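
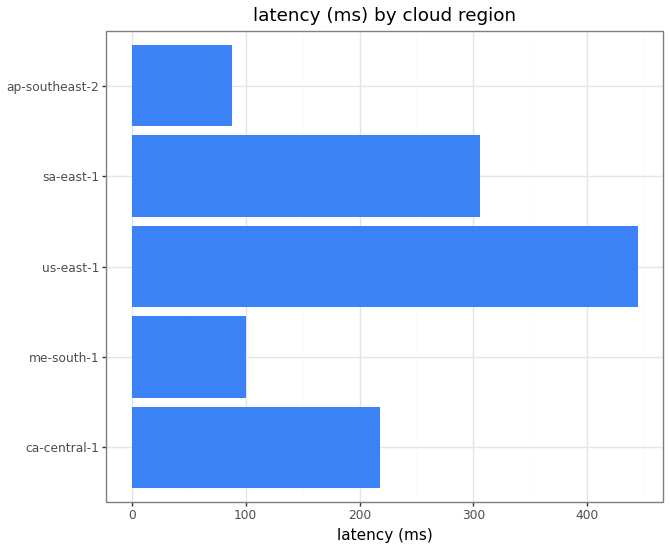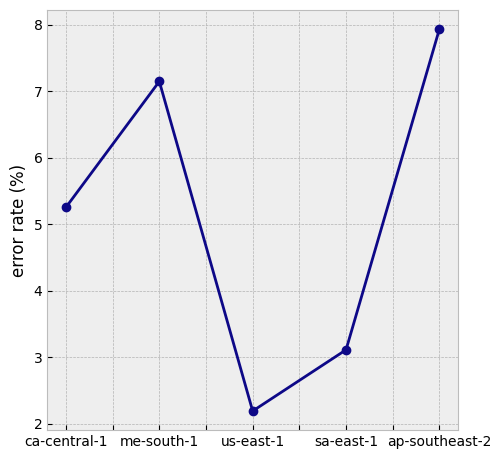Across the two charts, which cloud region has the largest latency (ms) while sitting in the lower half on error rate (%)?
us-east-1

Chart 2 median error rate (%) ≈ 5; below-median cloud regions: us-east-1, sa-east-1. Among those, us-east-1 has the highest latency (ms) (≈ 450).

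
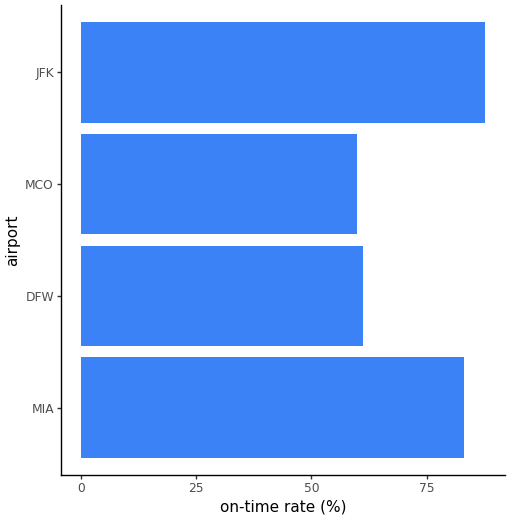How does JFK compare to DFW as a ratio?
JFK ≈ 90, DFW ≈ 60; 90/60 ≈ 1.5.

≈ 1.5×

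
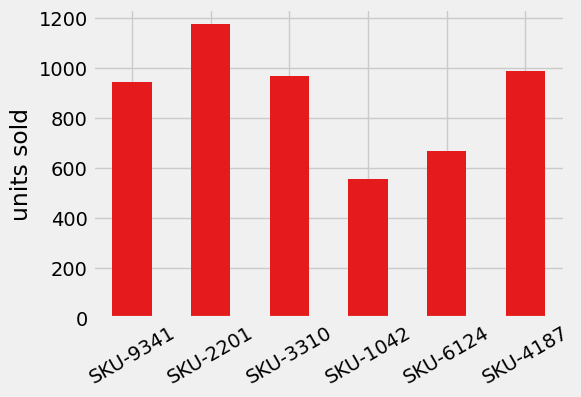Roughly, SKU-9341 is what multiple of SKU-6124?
≈ 1.29×

SKU-9341 ≈ 900, SKU-6124 ≈ 700; 900/700 ≈ 1.29.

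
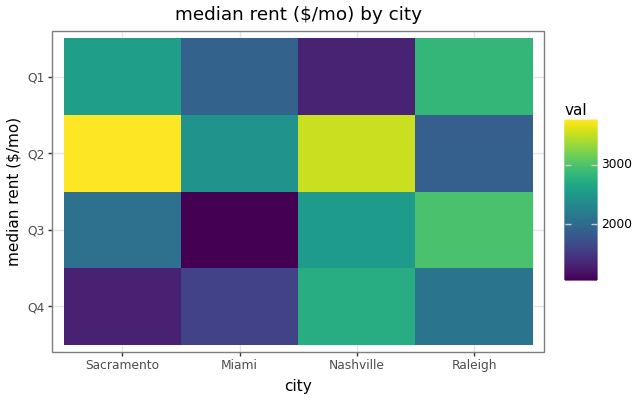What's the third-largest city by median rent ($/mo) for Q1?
Miami

Top 4 for Q1: Raleigh ≈ 3000, Sacramento ≈ 2500, Miami ≈ 2000, Nashville ≈ 1500.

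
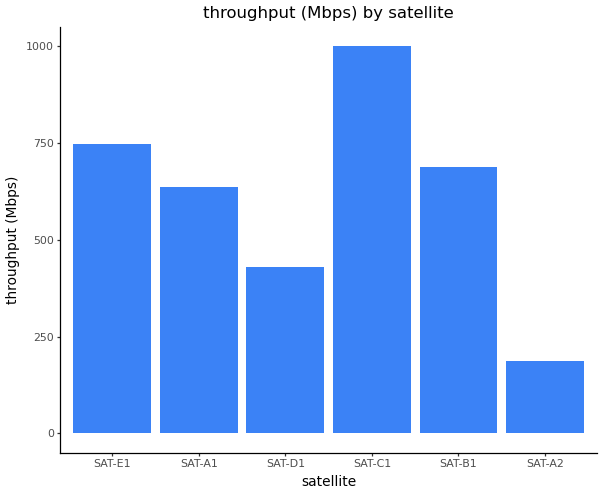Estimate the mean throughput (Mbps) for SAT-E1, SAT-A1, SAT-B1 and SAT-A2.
≈ 550

(700 + 600 + 700 + 200) / 4 ≈ 550.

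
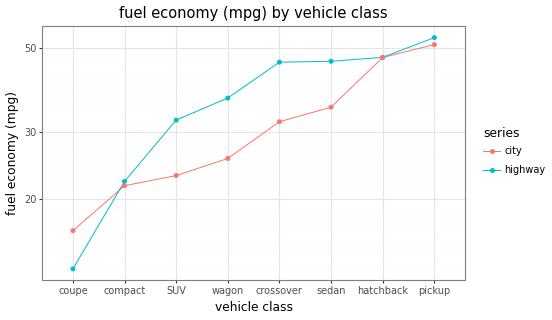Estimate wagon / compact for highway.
≈ 1.75×

wagon ≈ 35, compact ≈ 20; 35/20 ≈ 1.75.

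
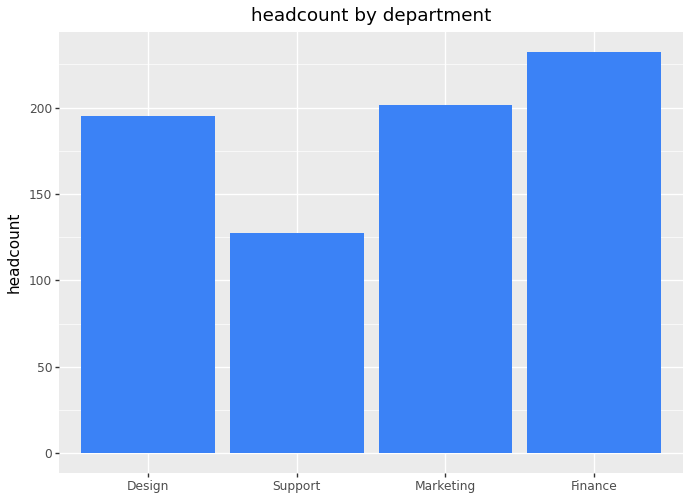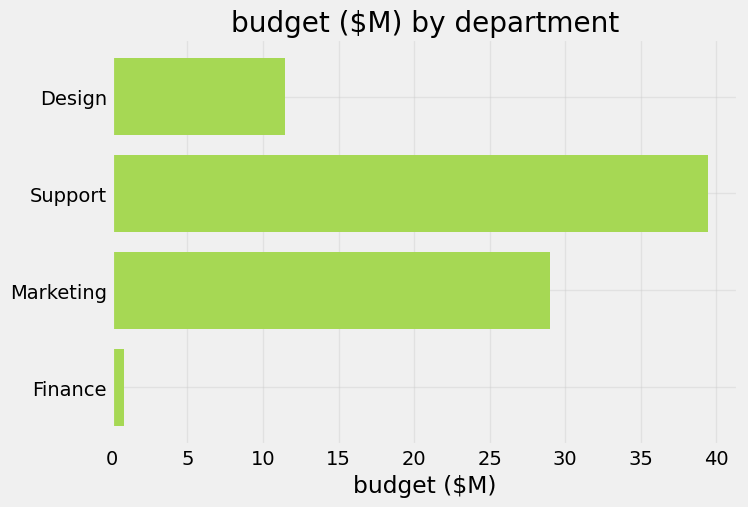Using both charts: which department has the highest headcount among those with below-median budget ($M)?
Finance

Chart 2 median budget ($M) ≈ 20; below-median departments: Design, Finance. Among those, Finance has the highest headcount (≈ 225).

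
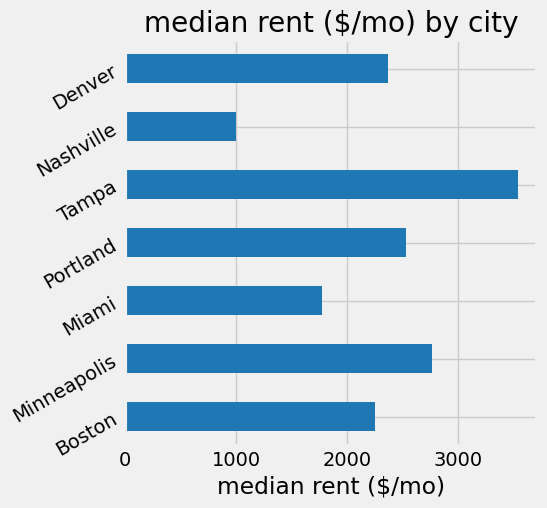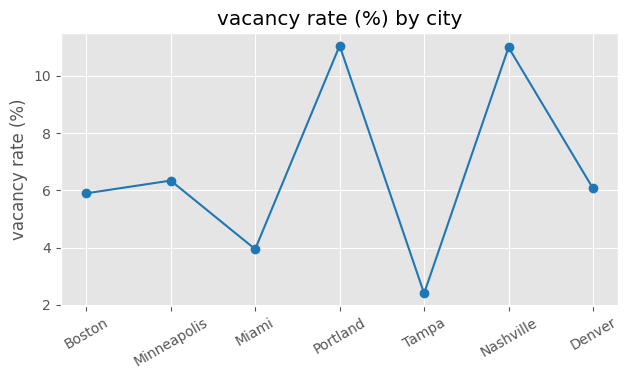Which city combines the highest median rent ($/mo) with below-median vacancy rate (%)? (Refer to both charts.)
Chart 2 median vacancy rate (%) ≈ 6; below-median cities: Boston, Miami, Tampa. Among those, Tampa has the highest median rent ($/mo) (≈ 3500).

Tampa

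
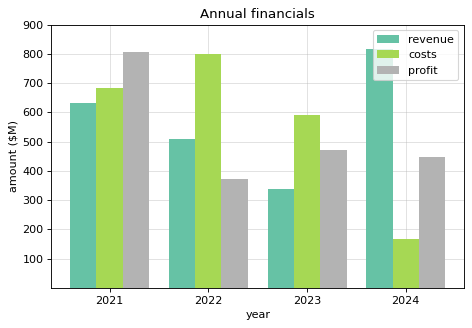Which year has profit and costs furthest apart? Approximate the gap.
2022: profit ≈ 400, costs ≈ 800 → gap ≈ 400. Next-largest (2024) is only ≈ 200.

2022, ≈ 400 $M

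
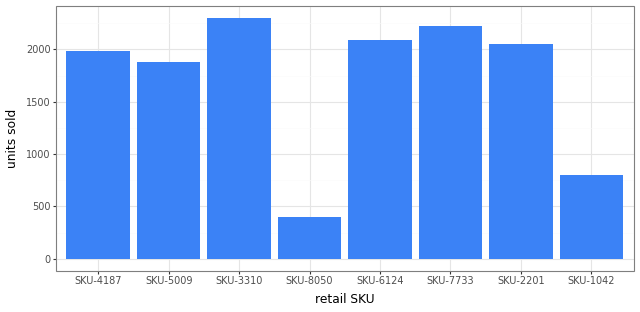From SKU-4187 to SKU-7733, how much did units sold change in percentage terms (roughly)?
SKU-4187 ≈ 2000, SKU-7733 ≈ 2200; (2200 − 2000) / 2000 ≈ +10%.

≈ +10%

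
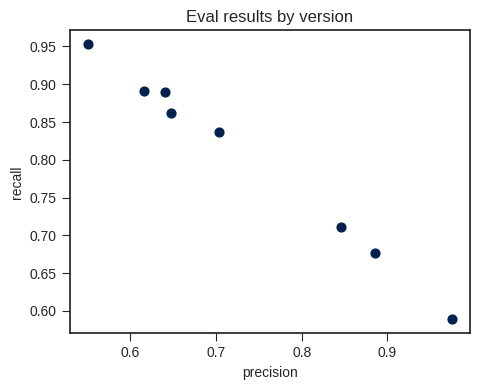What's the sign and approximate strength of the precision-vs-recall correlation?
negative, strong

Points are negatively correlated; strong (|r| ≈ 1.0).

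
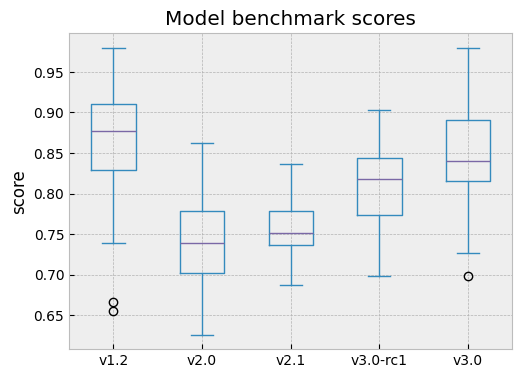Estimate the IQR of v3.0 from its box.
Q3 ≈ 0.90, Q1 ≈ 0.82; IQR ≈ 0.08.

≈ 0.08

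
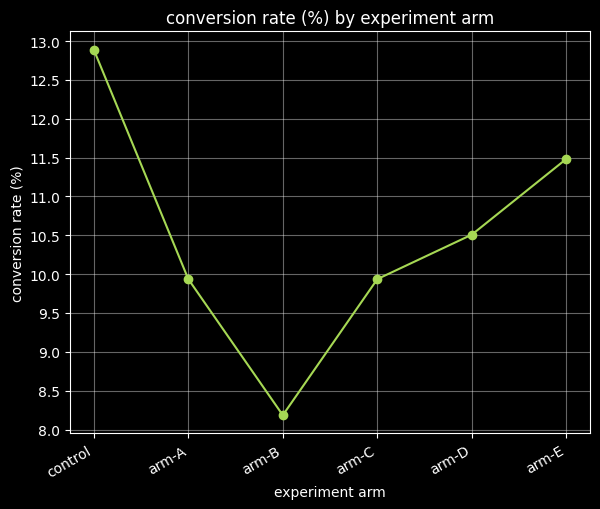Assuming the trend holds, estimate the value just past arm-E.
≈ 12.25

Last three: 10.0, 10.5, 11.5 → slope ≈ 0.75/step → next ≈ 12.25.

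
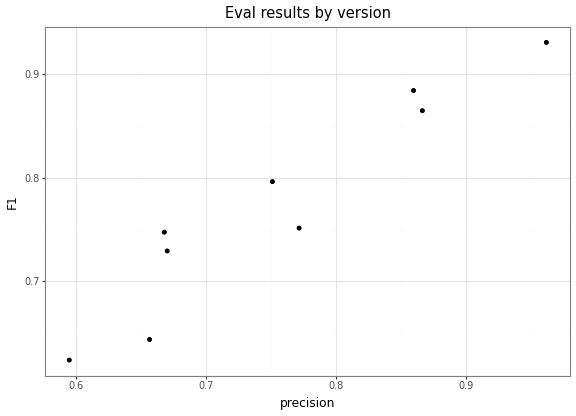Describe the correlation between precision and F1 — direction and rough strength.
positive, strong

Points are positively correlated; strong (|r| ≈ 1.0).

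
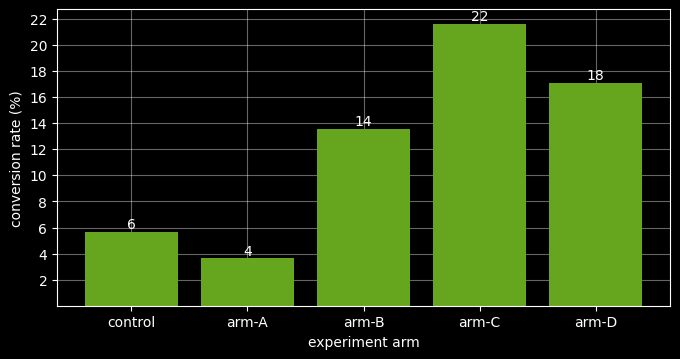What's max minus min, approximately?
≈ 18

Max arm-C ≈ 22, min arm-A ≈ 4; range ≈ 18.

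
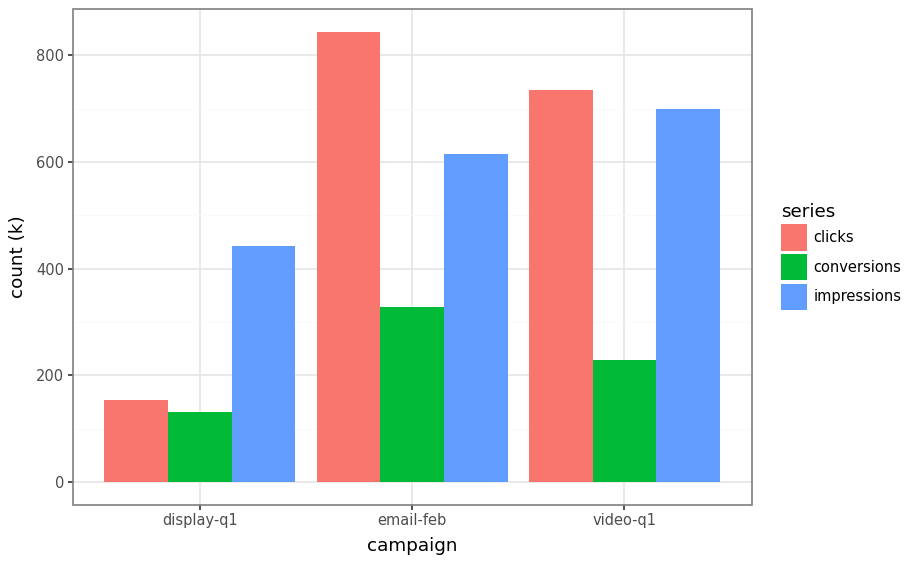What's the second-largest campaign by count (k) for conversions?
Top 3 for conversions: email-feb ≈ 300, video-q1 ≈ 200, display-q1 ≈ 100.

video-q1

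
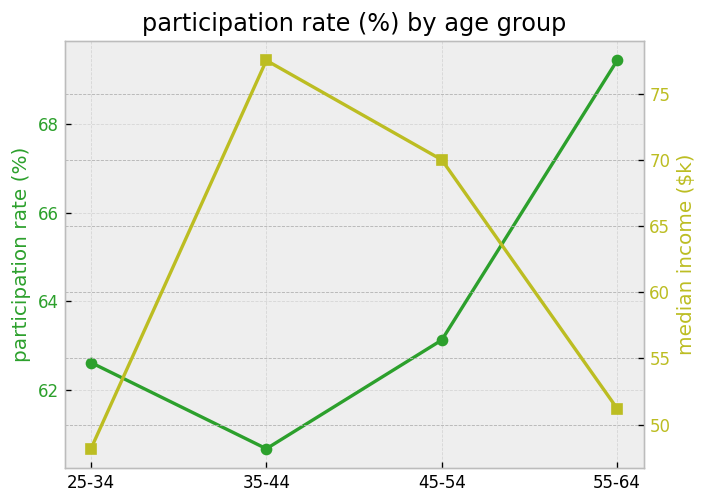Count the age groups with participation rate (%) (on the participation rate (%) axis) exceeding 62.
3

Above 62: 25-34, 45-54, 55-64.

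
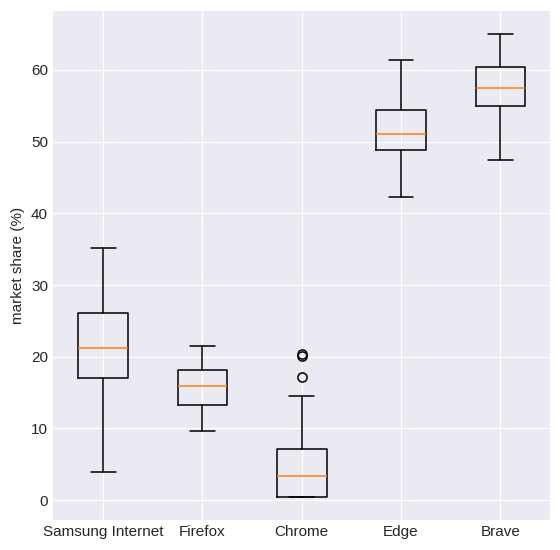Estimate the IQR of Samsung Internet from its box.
≈ 10

Q3 ≈ 25, Q1 ≈ 15; IQR ≈ 10.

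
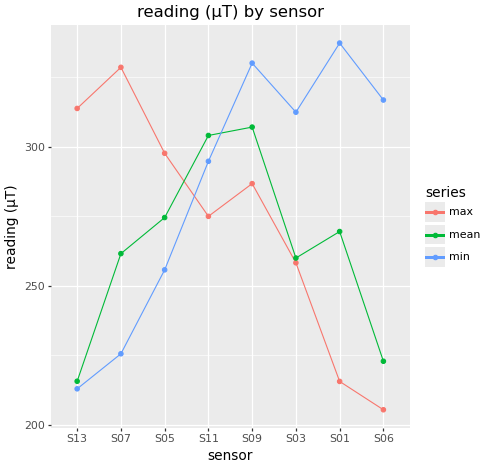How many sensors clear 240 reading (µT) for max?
6

Above 240: S13, S07, S05, S11, S09, S03.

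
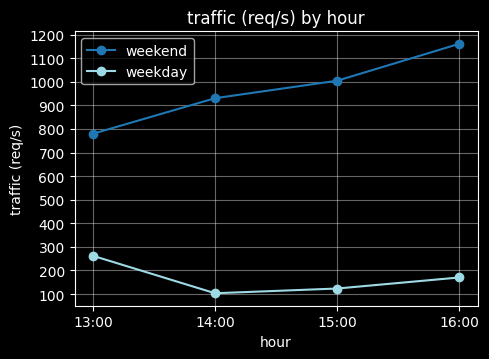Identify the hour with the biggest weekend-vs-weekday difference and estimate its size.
16:00, ≈ 1000 req/s

16:00: weekend ≈ 1200, weekday ≈ 200 → gap ≈ 1000. Next-largest (15:00) is only ≈ 900.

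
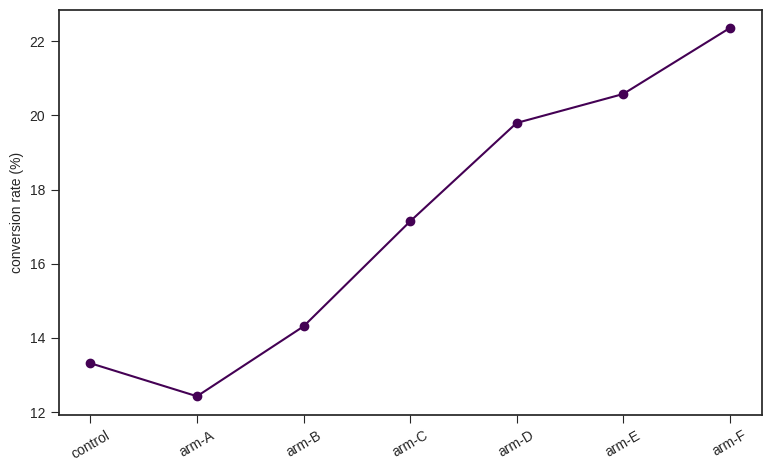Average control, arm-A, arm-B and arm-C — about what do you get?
(13 + 12 + 14 + 17) / 4 ≈ 14.

≈ 14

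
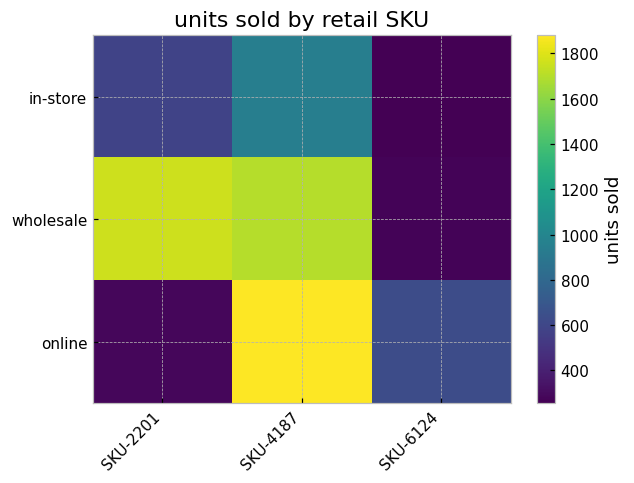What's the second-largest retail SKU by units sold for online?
Top 3 for online: SKU-4187 ≈ 1800, SKU-6124 ≈ 600, SKU-2201 ≈ 200.

SKU-6124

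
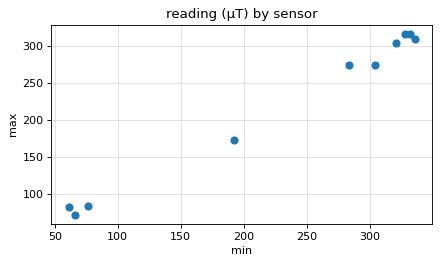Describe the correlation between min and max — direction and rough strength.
positive, strong

Points are positively correlated; strong (|r| ≈ 1.0).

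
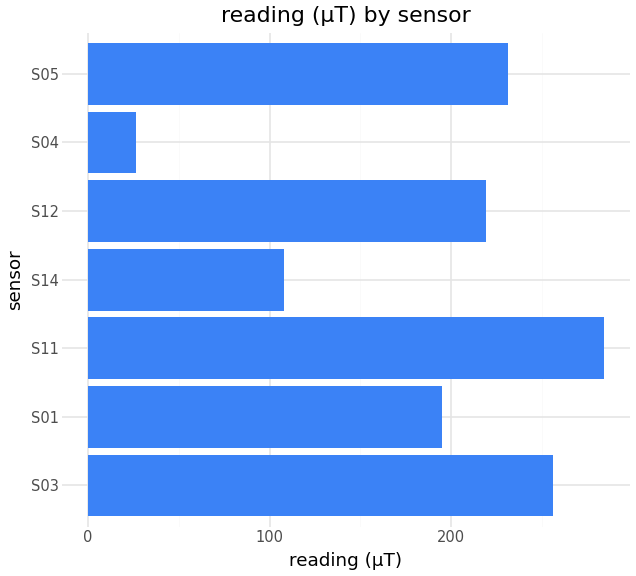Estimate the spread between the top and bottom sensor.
Max S11 ≈ 275, min S04 ≈ 25; range ≈ 250.

≈ 250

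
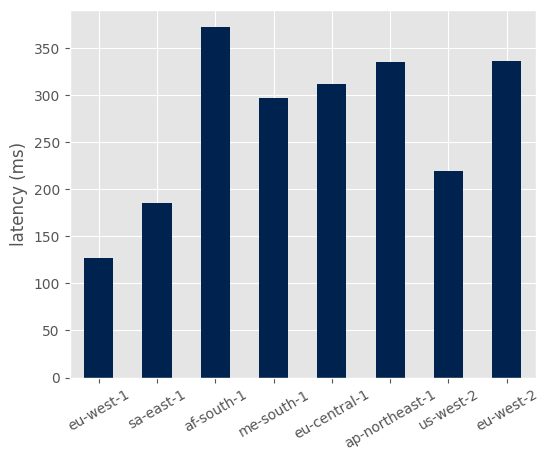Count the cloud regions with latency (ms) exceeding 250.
5

Above 250: af-south-1, me-south-1, eu-central-1, ap-northeast-1, eu-west-2.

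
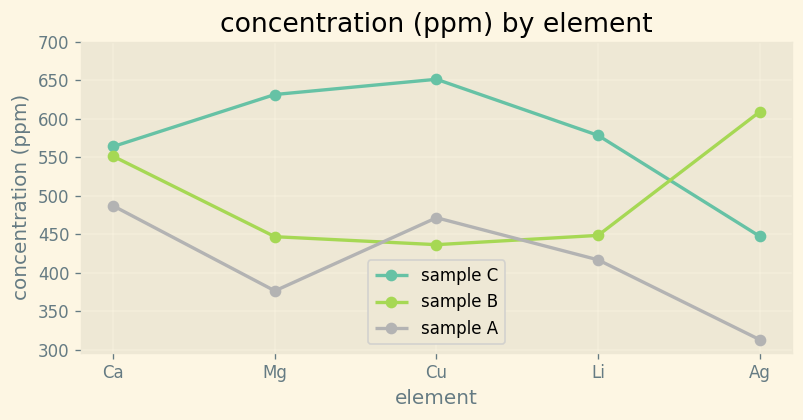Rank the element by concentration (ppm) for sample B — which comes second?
Ca

Top 3 for sample B: Ag ≈ 600, Ca ≈ 550, Li ≈ 450.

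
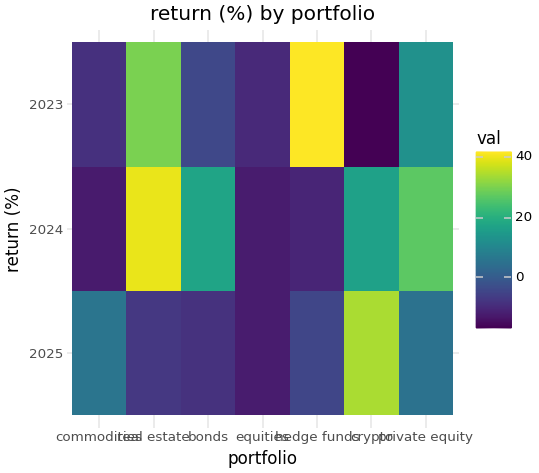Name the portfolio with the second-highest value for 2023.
Top 3 for 2023: hedge funds ≈ 40, real estate ≈ 30, private equity ≈ 15.

real estate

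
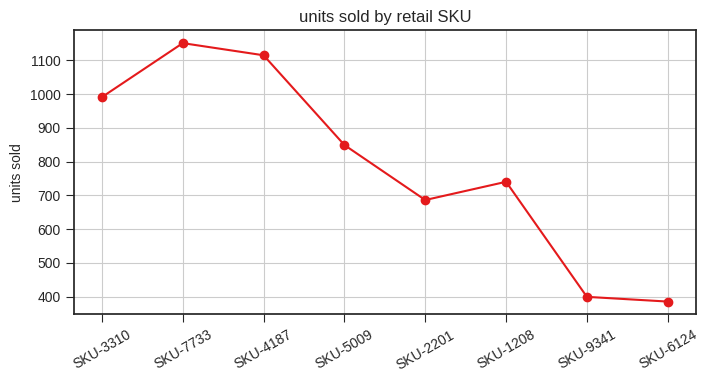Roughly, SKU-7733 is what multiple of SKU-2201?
SKU-7733 ≈ 1200, SKU-2201 ≈ 700; 1200/700 ≈ 1.71.

≈ 1.71×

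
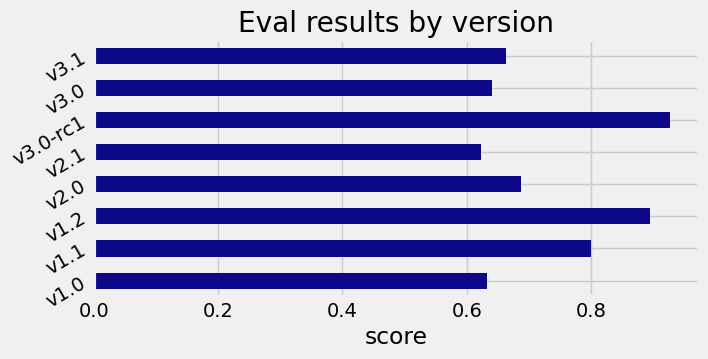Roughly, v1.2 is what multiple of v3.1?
v1.2 ≈ 0.9, v3.1 ≈ 0.7; 0.9/0.7 ≈ 1.29.

≈ 1.29×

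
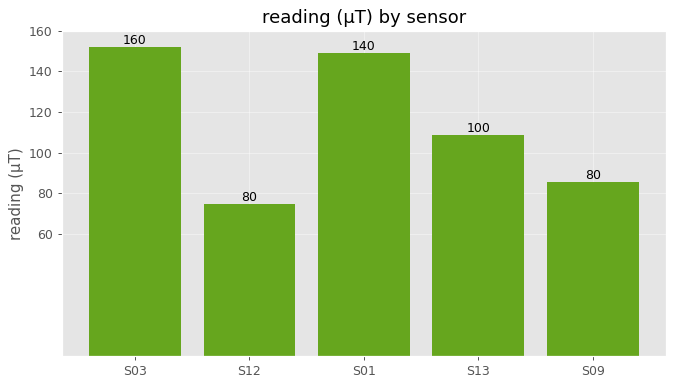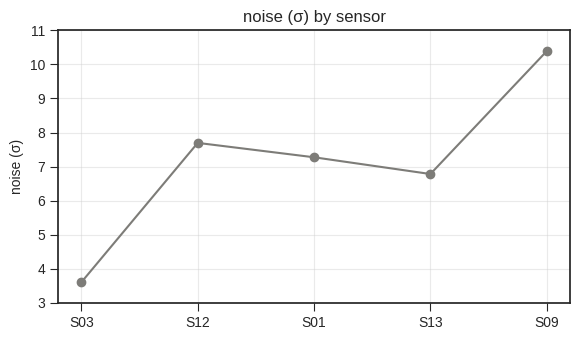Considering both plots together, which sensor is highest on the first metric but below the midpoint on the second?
S03

Chart 2 median noise (σ) ≈ 7; below-median sensors: S03, S13. Among those, S03 has the highest reading (µT) (≈ 160).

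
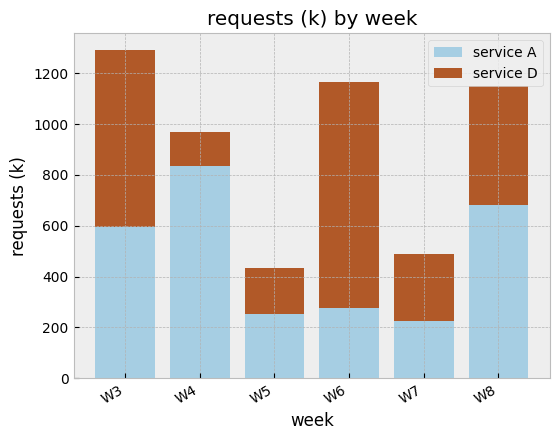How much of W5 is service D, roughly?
≈ 200

service D top ≈ 400, bottom ≈ 200; segment ≈ 200.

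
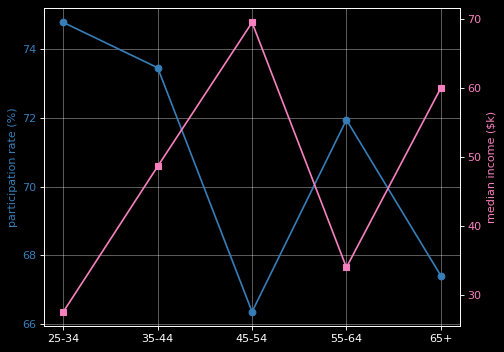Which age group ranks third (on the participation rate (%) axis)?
Top 4 (on the participation rate (%) axis): 25-34 ≈ 75, 35-44 ≈ 73, 55-64 ≈ 72, 65+ ≈ 67.

55-64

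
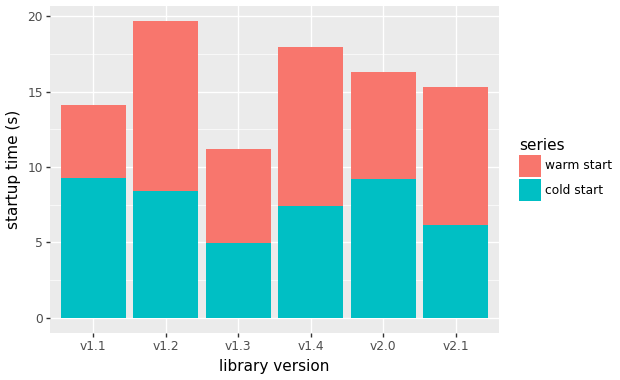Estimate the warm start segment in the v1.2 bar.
warm start top ≈ 20, bottom ≈ 8; segment ≈ 12.

≈ 12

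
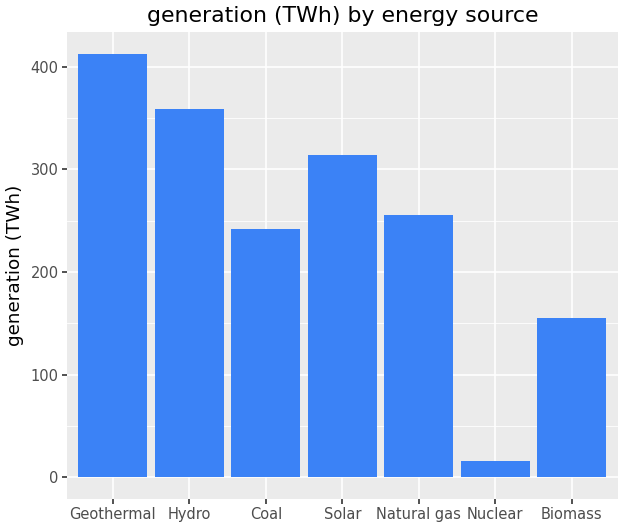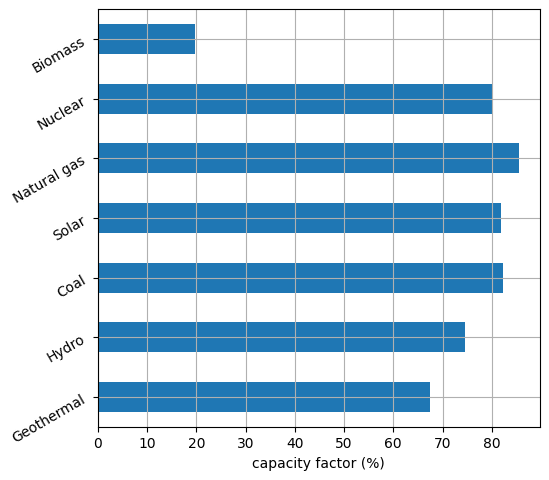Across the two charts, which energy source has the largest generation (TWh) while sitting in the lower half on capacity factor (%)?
Chart 2 median capacity factor (%) ≈ 80; below-median energy sources: Geothermal, Hydro, Biomass. Among those, Geothermal has the highest generation (TWh) (≈ 400).

Geothermal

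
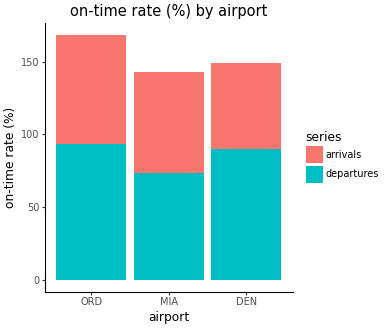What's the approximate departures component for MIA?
≈ 80

departures top ≈ 80, bottom ≈ 0; segment ≈ 80.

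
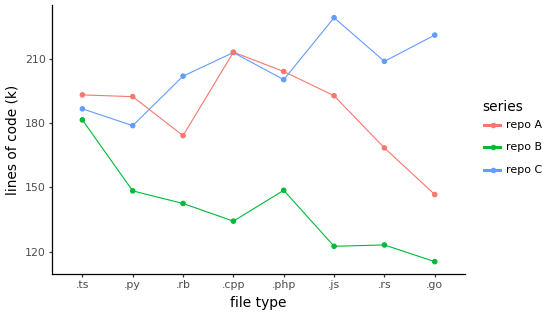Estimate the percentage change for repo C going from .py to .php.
≈ +11.1%

.py ≈ 180, .php ≈ 200; (200 − 180) / 180 ≈ +11.1%.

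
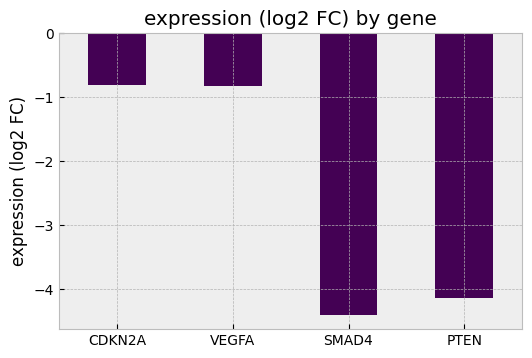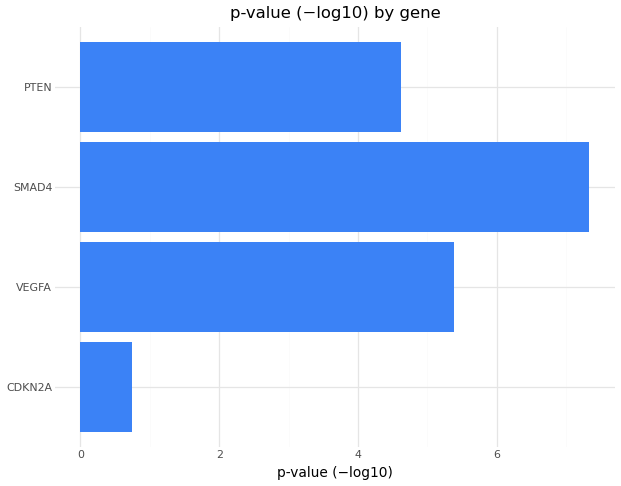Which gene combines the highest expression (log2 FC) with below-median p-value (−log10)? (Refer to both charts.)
CDKN2A

Chart 2 median p-value (−log10) ≈ 5; below-median genes: CDKN2A, PTEN. Among those, CDKN2A has the highest expression (log2 FC) (≈ -1).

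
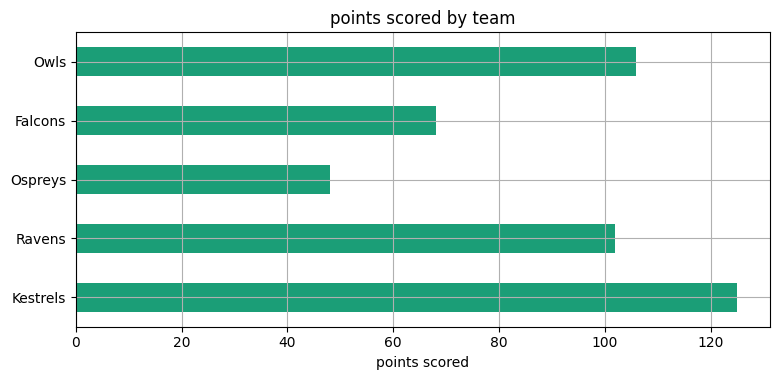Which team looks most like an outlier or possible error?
Ospreys

Ospreys ≈ 40; the rest sit between ≈ 60 and ≈ 120.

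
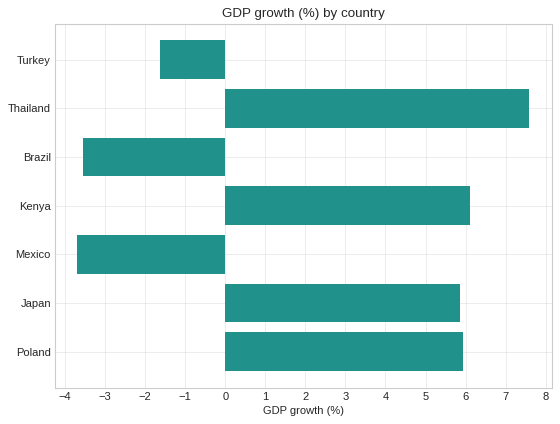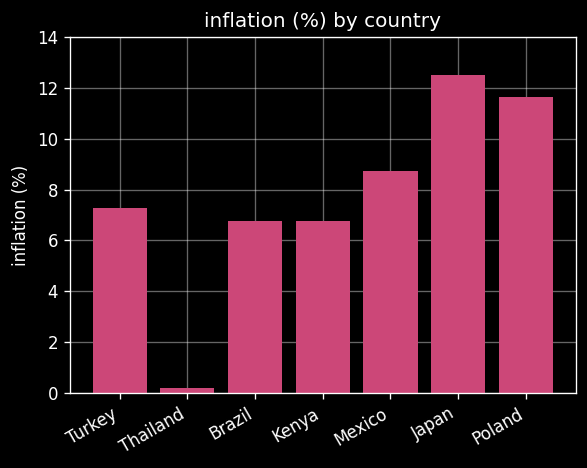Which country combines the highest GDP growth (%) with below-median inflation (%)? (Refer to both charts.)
Thailand

Chart 2 median inflation (%) ≈ 8; below-median countries: Thailand, Brazil, Kenya. Among those, Thailand has the highest GDP growth (%) (≈ 8).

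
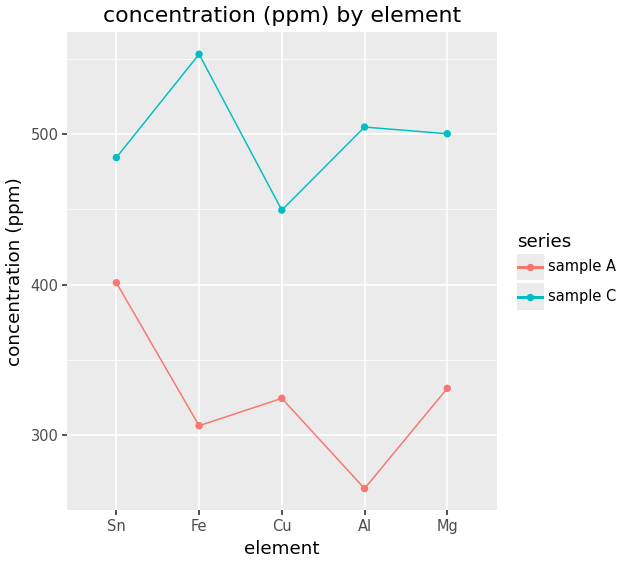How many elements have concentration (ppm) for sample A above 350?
1

Above 350: Sn.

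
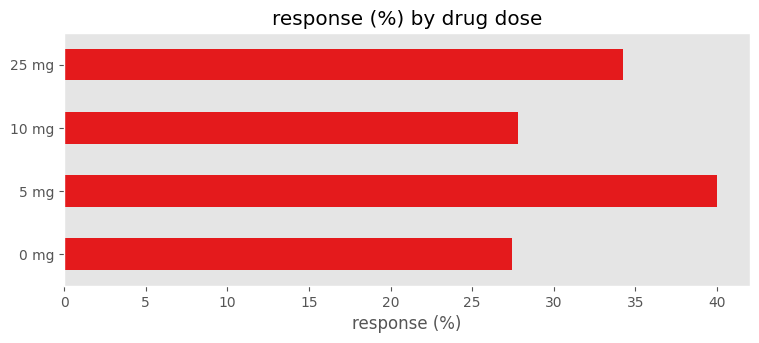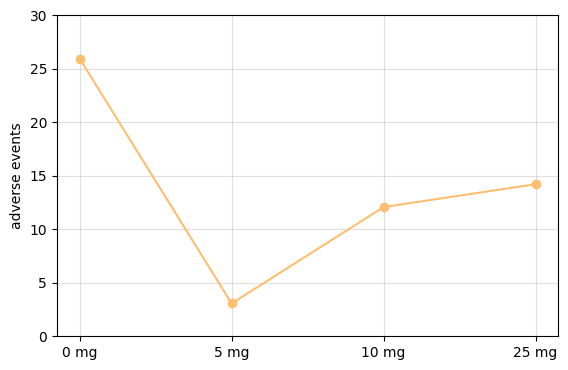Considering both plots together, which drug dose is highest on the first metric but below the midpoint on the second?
Chart 2 median adverse events ≈ 15; below-median drug doses: 5 mg, 10 mg. Among those, 5 mg has the highest response (%) (≈ 40).

5 mg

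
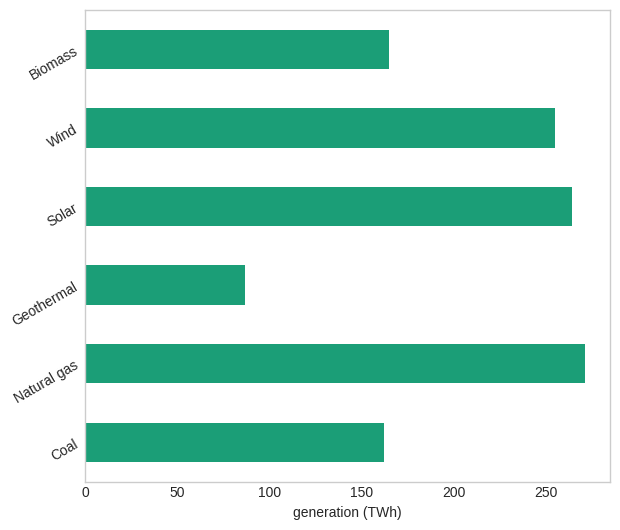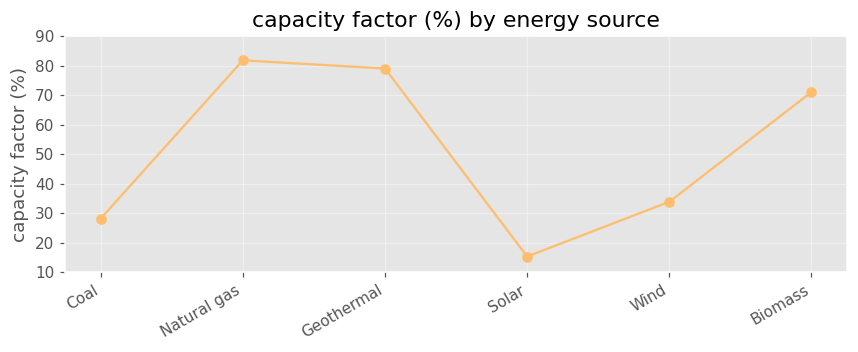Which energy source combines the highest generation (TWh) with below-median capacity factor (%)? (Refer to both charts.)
Chart 2 median capacity factor (%) ≈ 50; below-median energy sources: Coal, Solar, Wind. Among those, Solar has the highest generation (TWh) (≈ 275).

Solar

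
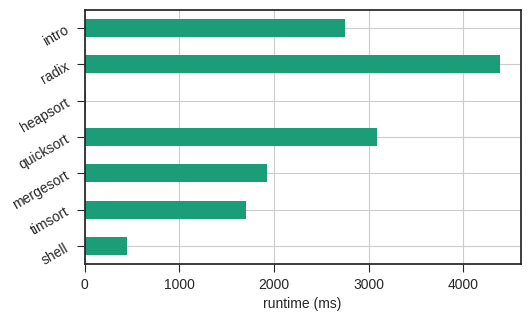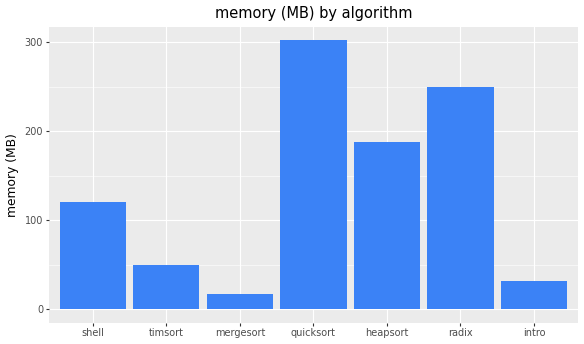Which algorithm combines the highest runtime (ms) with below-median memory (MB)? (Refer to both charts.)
intro

Chart 2 median memory (MB) ≈ 100; below-median algorithms: timsort, mergesort, intro. Among those, intro has the highest runtime (ms) (≈ 3000).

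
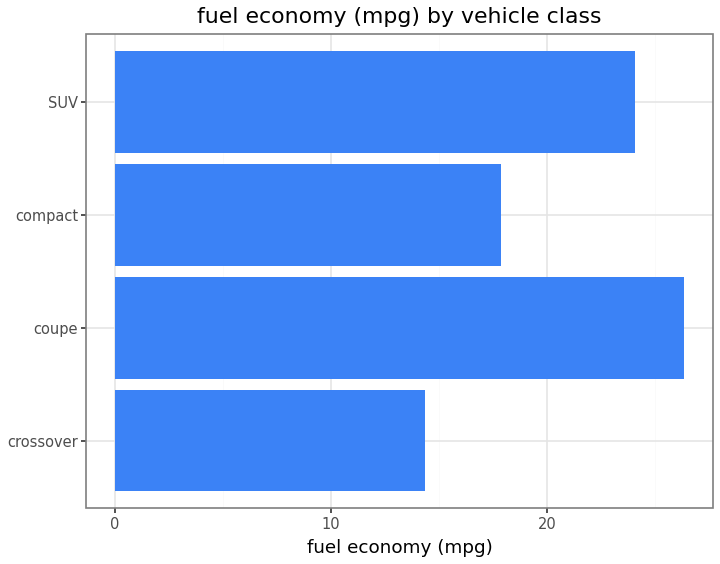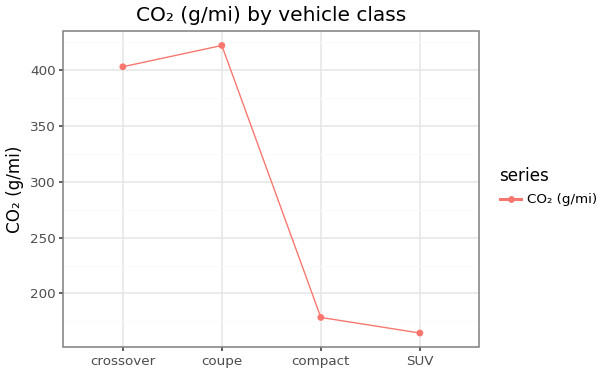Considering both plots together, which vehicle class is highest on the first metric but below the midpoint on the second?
SUV

Chart 2 median CO₂ (g/mi) ≈ 300; below-median vehicle classes: compact, SUV. Among those, SUV has the highest fuel economy (mpg) (≈ 25).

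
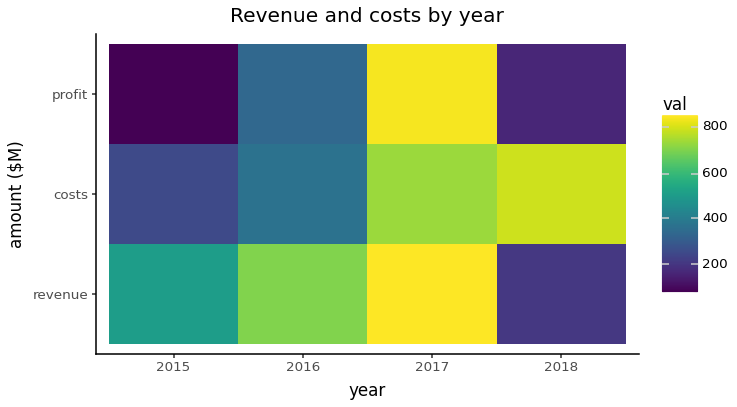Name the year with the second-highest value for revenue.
Top 3 for revenue: 2017 ≈ 900, 2016 ≈ 700, 2015 ≈ 500.

2016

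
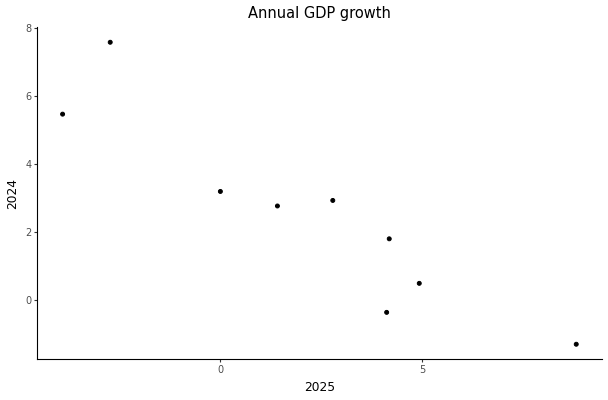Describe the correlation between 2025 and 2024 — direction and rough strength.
Points are negatively correlated; strong (|r| ≈ 0.9).

negative, strong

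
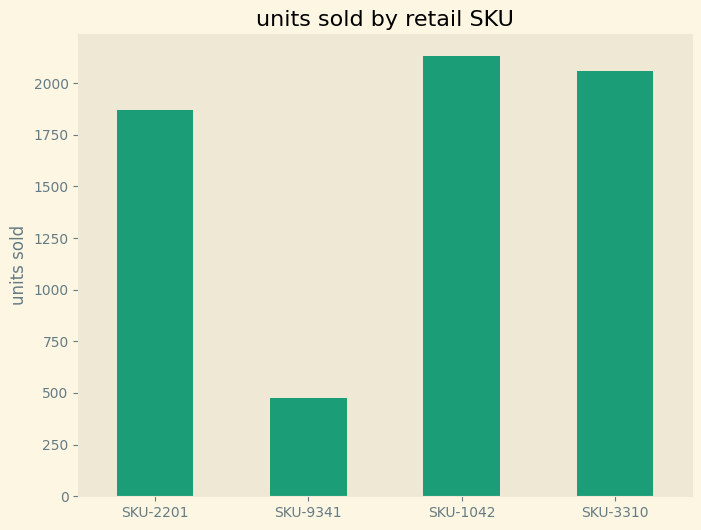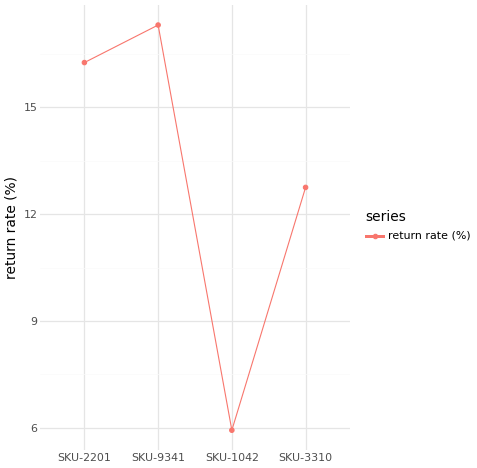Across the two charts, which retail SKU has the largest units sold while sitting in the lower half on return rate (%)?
SKU-1042

Chart 2 median return rate (%) ≈ 14; below-median retail SKUs: SKU-1042, SKU-3310. Among those, SKU-1042 has the highest units sold (≈ 2200).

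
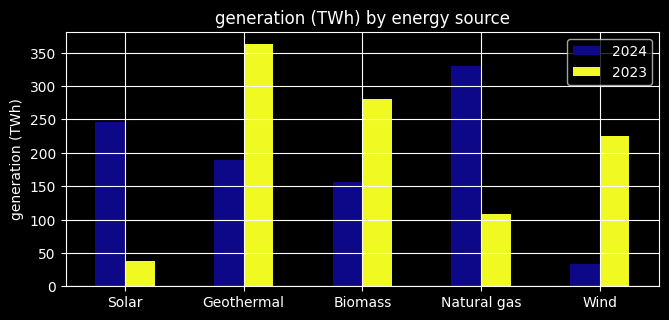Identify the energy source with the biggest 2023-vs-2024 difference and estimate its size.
Natural gas, ≈ 250 TWh

Natural gas: 2023 ≈ 100, 2024 ≈ 350 → gap ≈ 250. Next-largest (Solar) is only ≈ 200.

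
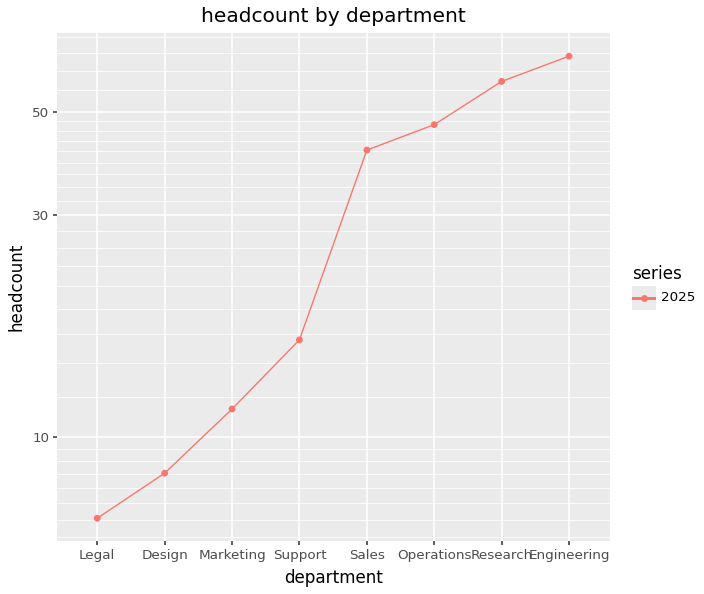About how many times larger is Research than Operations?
≈ 1.33×

Research ≈ 60, Operations ≈ 45; 60/45 ≈ 1.33.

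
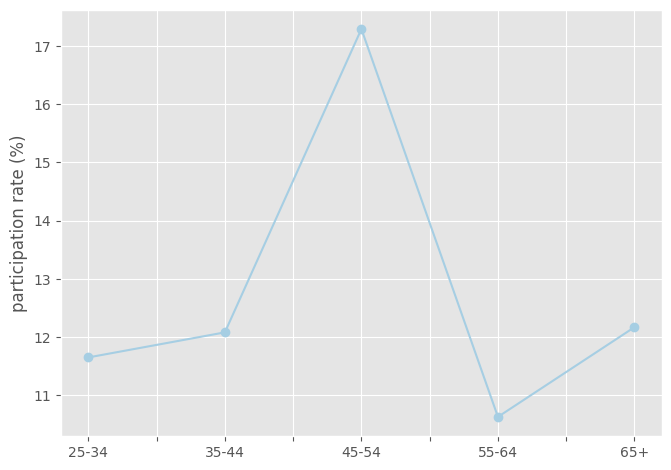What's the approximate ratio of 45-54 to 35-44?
45-54 ≈ 17, 35-44 ≈ 12; 17/12 ≈ 1.42.

≈ 1.42×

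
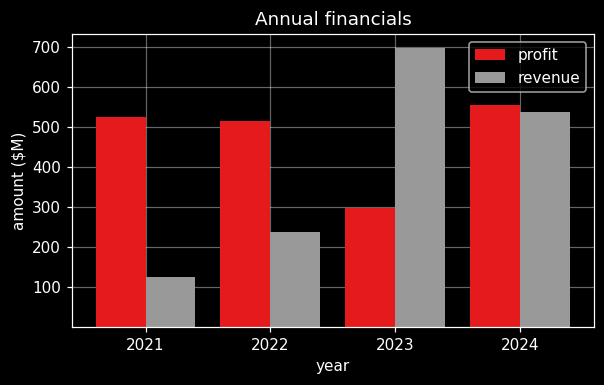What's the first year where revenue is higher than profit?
2022: revenue ≈ 200 vs profit ≈ 500 (not yet); 2023: revenue ≈ 700 vs profit ≈ 300 (first crossover).

2023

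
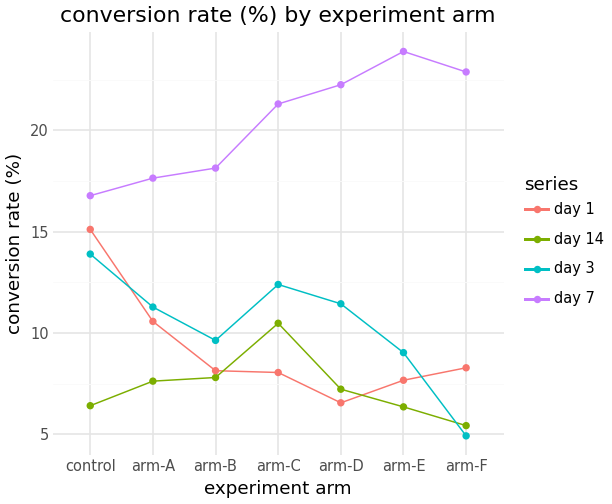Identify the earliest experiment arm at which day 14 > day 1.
arm-B: day 14 ≈ 8 vs day 1 ≈ 8 (not yet); arm-C: day 14 ≈ 10 vs day 1 ≈ 8 (first crossover).

arm-C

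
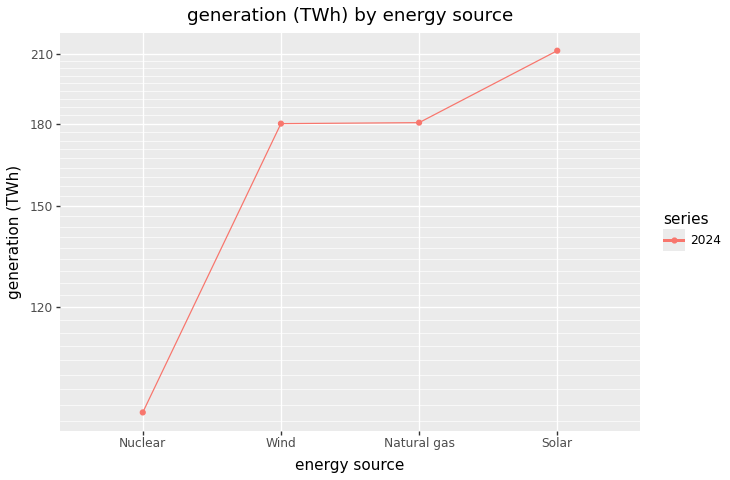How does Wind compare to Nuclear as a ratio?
Wind ≈ 180, Nuclear ≈ 100; 180/100 ≈ 1.8.

≈ 1.8×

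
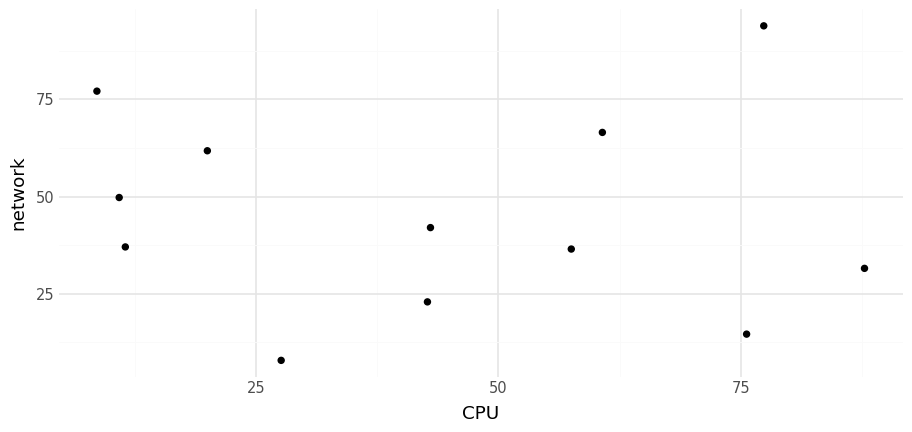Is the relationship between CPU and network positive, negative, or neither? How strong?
no clear correlation

Points are roughly uncorrelated; weak (|r| ≈ 0.1).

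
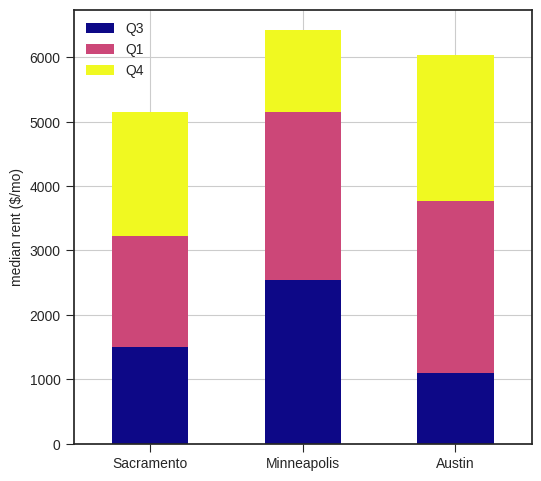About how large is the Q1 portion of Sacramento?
Q1 top ≈ 3000, bottom ≈ 1000; segment ≈ 2000.

≈ 2000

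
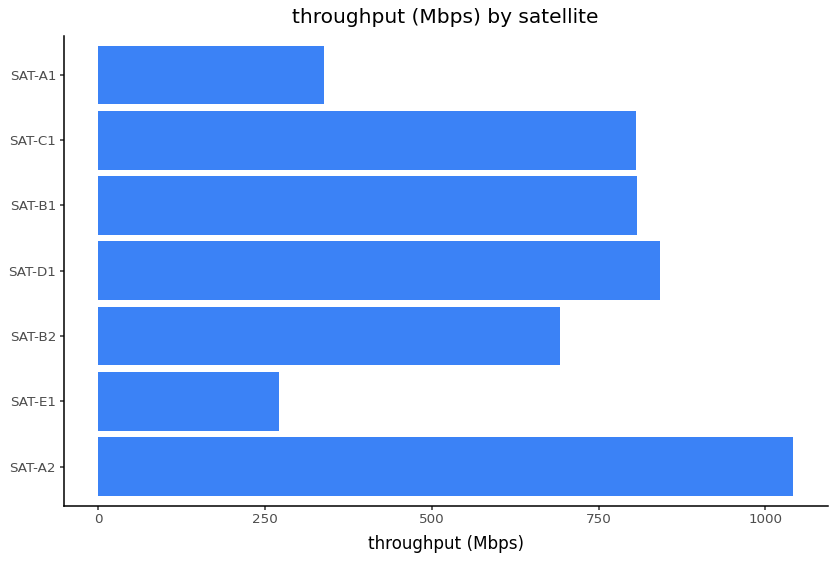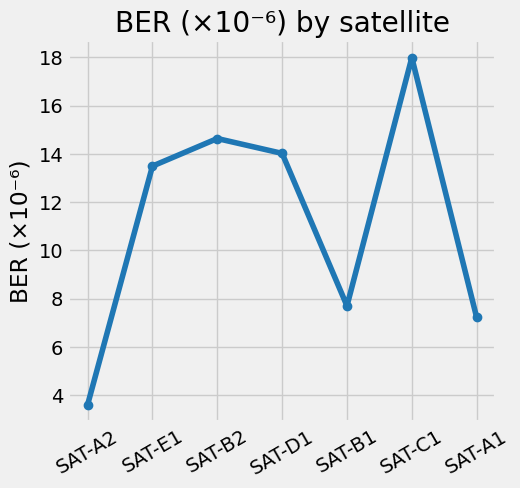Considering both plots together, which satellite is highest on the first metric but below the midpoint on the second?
SAT-A2

Chart 2 median BER (×10⁻⁶) ≈ 14; below-median satellites: SAT-A2, SAT-B1, SAT-A1. Among those, SAT-A2 has the highest throughput (Mbps) (≈ 1000).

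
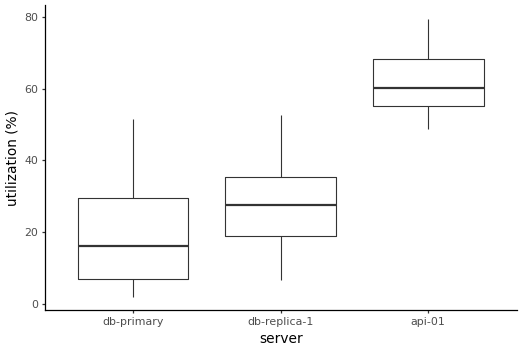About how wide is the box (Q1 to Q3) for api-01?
≈ 15

Q3 ≈ 70, Q1 ≈ 55; IQR ≈ 15.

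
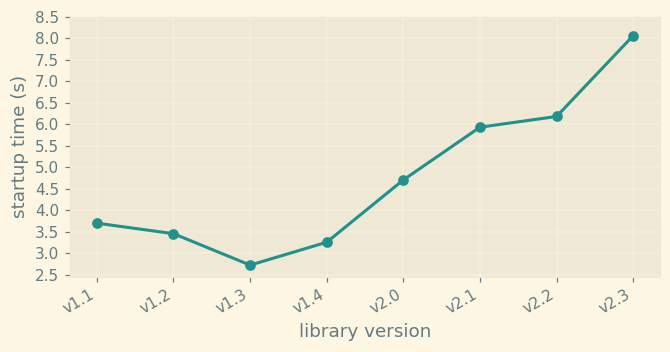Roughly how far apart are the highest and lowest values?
Max v2.3 ≈ 8.0, min v1.3 ≈ 2.5; range ≈ 5.5.

≈ 5.5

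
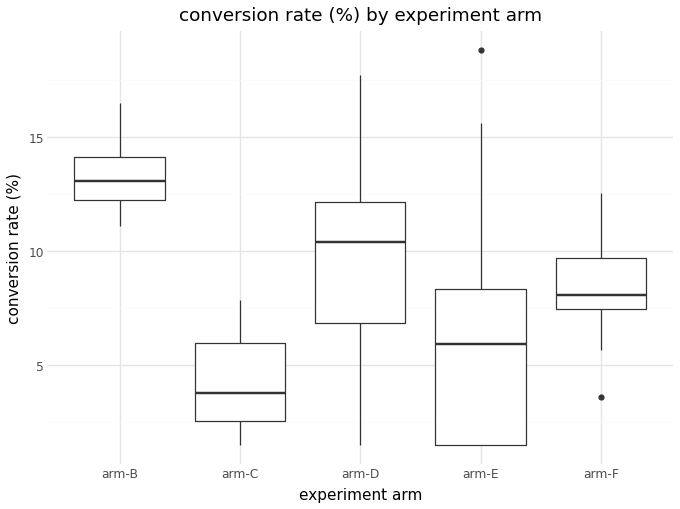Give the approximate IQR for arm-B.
≈ 2

Q3 ≈ 14, Q1 ≈ 12; IQR ≈ 2.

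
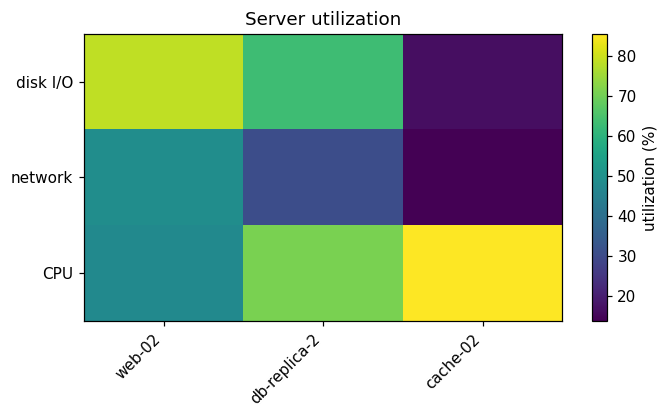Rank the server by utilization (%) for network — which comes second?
db-replica-2

Top 3 for network: web-02 ≈ 50, db-replica-2 ≈ 30, cache-02 ≈ 10.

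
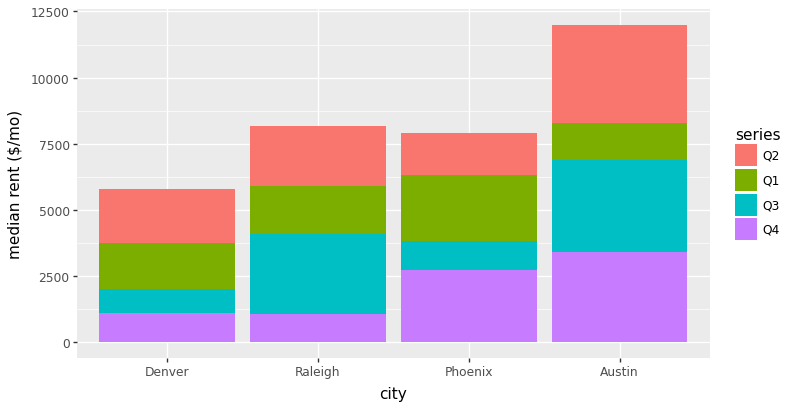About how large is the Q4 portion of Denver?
Q4 top ≈ 1000, bottom ≈ 0; segment ≈ 1000.

≈ 1000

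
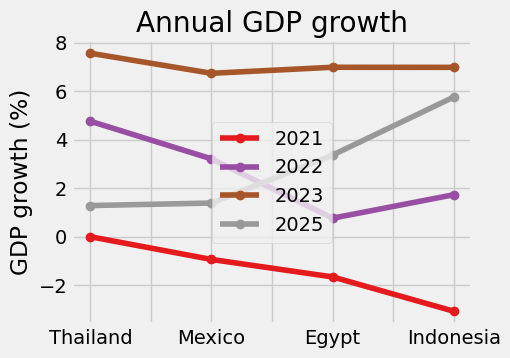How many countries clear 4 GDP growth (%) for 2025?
Above 4: Indonesia.

1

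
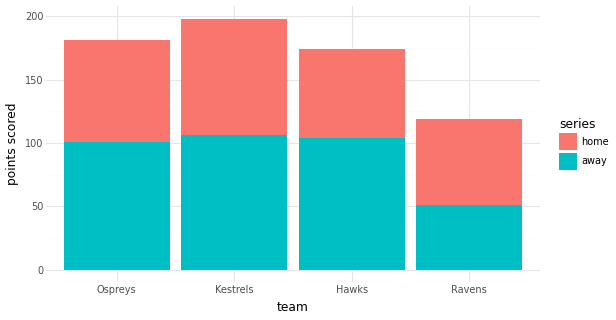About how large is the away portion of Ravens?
away top ≈ 60, bottom ≈ 0; segment ≈ 60.

≈ 60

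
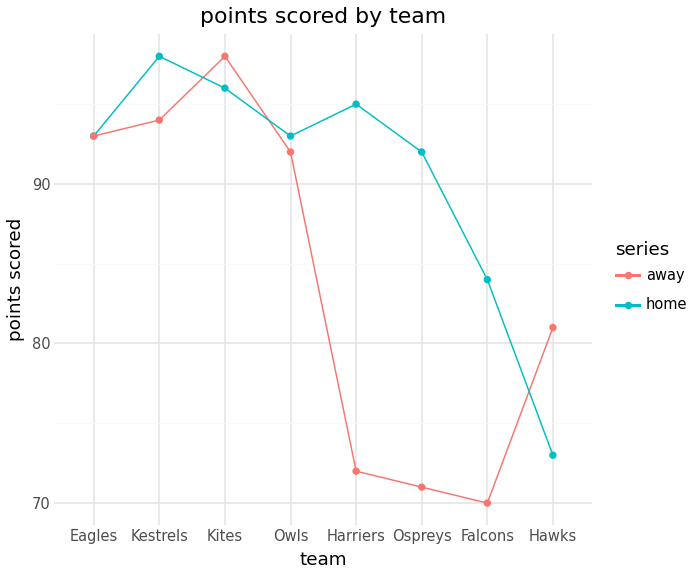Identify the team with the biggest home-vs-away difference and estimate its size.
Harriers, ≈ 25

Harriers: home ≈ 95, away ≈ 70 → gap ≈ 25. Next-largest (Ospreys) is only ≈ 20.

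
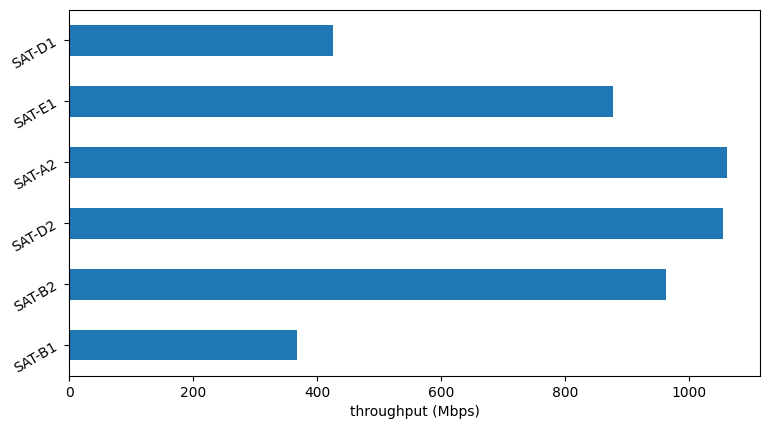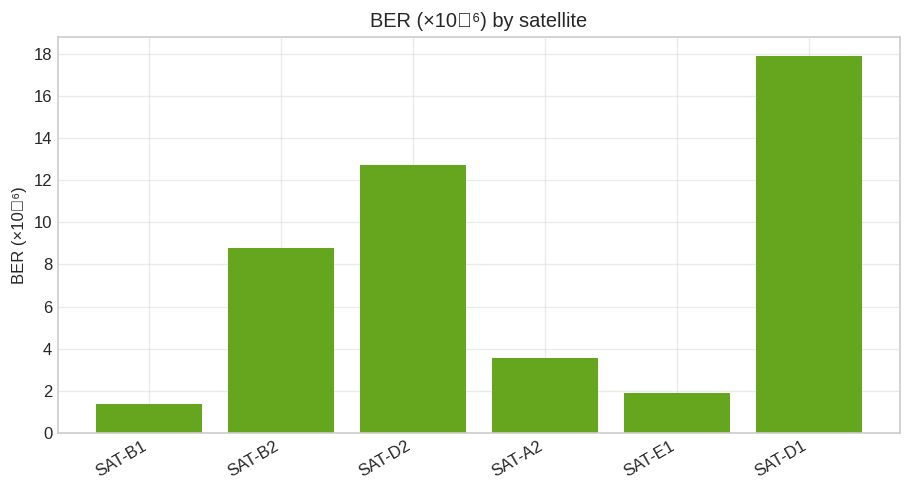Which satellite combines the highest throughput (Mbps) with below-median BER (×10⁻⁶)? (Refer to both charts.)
SAT-A2

Chart 2 median BER (×10⁻⁶) ≈ 6; below-median satellites: SAT-B1, SAT-A2, SAT-E1. Among those, SAT-A2 has the highest throughput (Mbps) (≈ 1100).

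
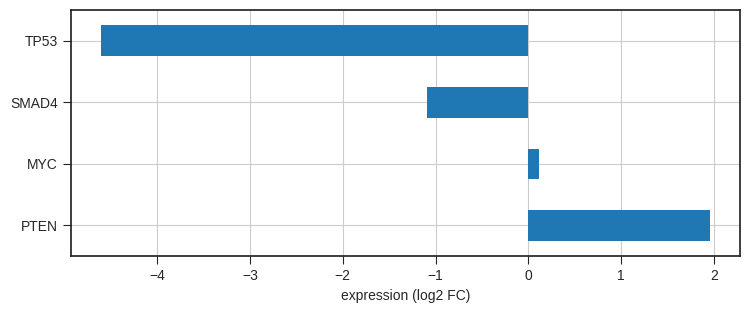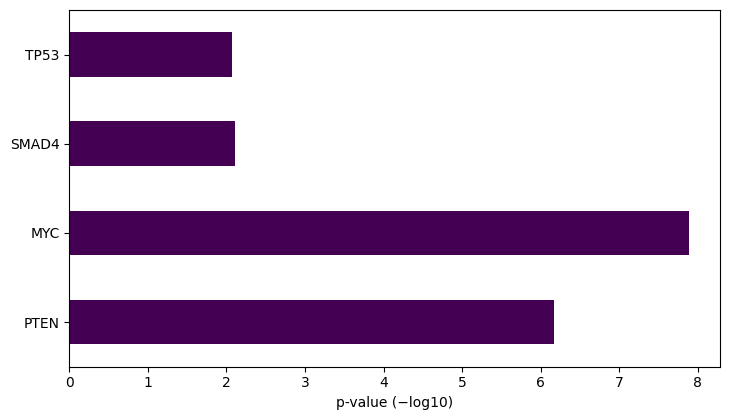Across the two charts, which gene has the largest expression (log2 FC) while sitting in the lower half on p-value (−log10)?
Chart 2 median p-value (−log10) ≈ 4; below-median genes: SMAD4, TP53. Among those, SMAD4 has the highest expression (log2 FC) (≈ -1).

SMAD4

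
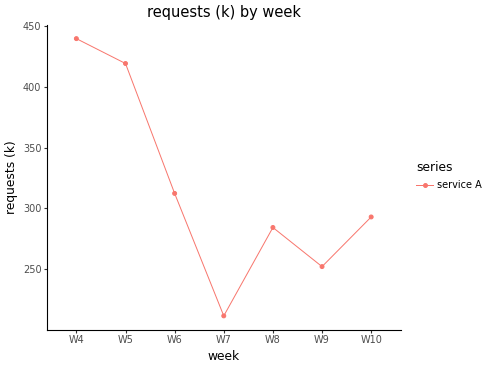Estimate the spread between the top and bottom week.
≈ 220

Max W4 ≈ 440, min W7 ≈ 220; range ≈ 220.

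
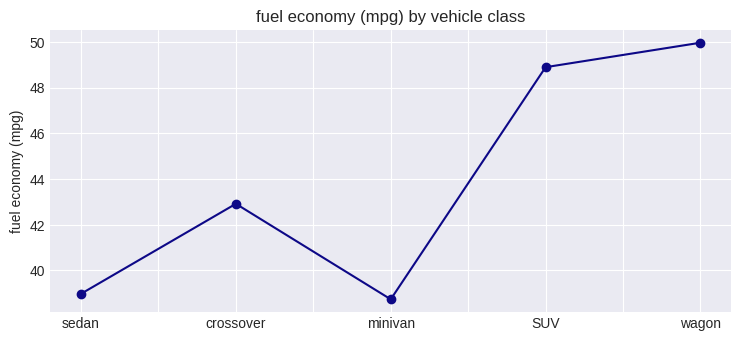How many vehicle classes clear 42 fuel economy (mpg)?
3

Above 42: crossover, SUV, wagon.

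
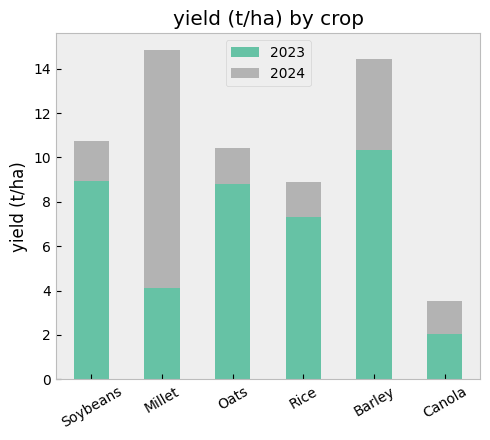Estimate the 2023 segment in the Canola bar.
2023 top ≈ 2, bottom ≈ 0; segment ≈ 2.

≈ 2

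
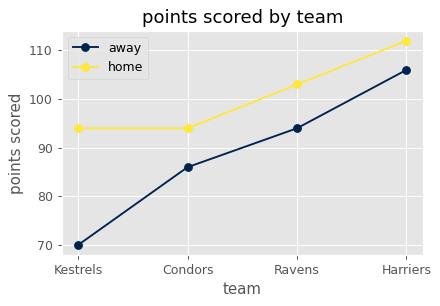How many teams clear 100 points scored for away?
Above 100: Harriers.

1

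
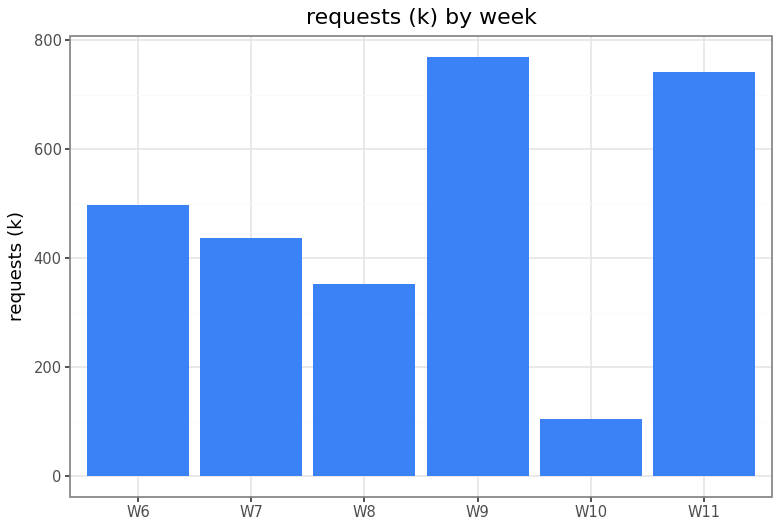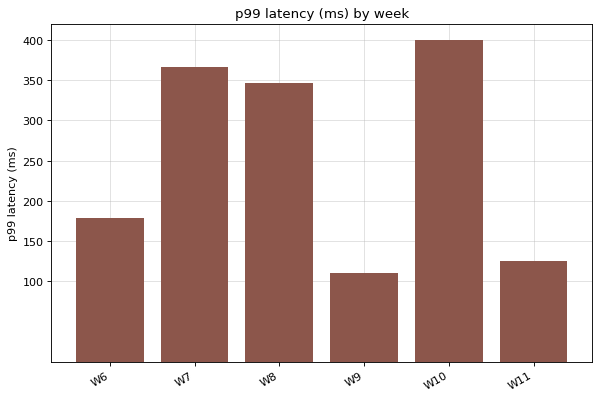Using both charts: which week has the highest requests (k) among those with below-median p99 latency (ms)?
W9

Chart 2 median p99 latency (ms) ≈ 250; below-median weeks: W6, W9, W11. Among those, W9 has the highest requests (k) (≈ 800).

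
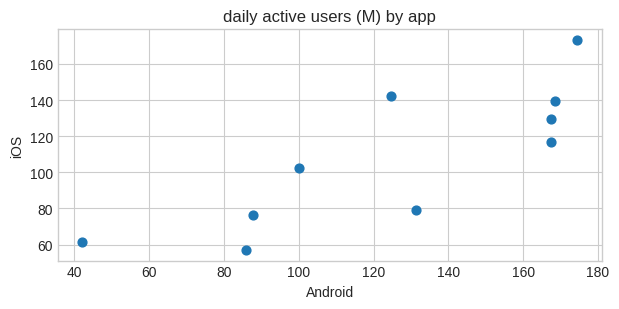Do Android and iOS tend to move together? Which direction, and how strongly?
Points are positively correlated; strong (|r| ≈ 0.8).

positive, strong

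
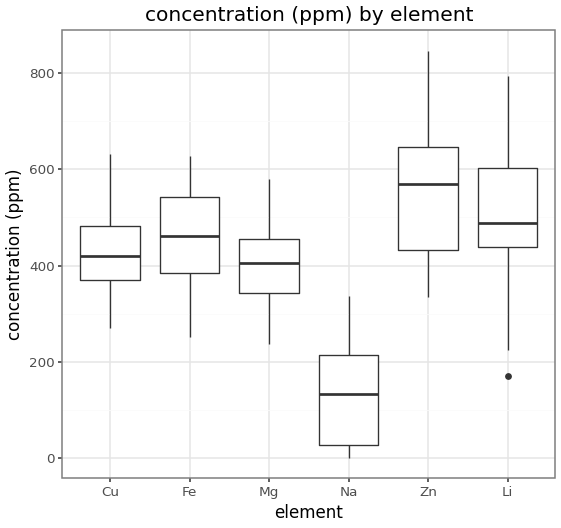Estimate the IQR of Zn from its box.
Q3 ≈ 650, Q1 ≈ 450; IQR ≈ 200.

≈ 200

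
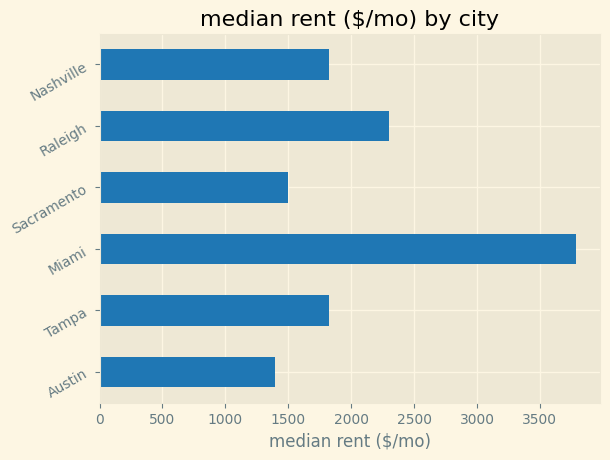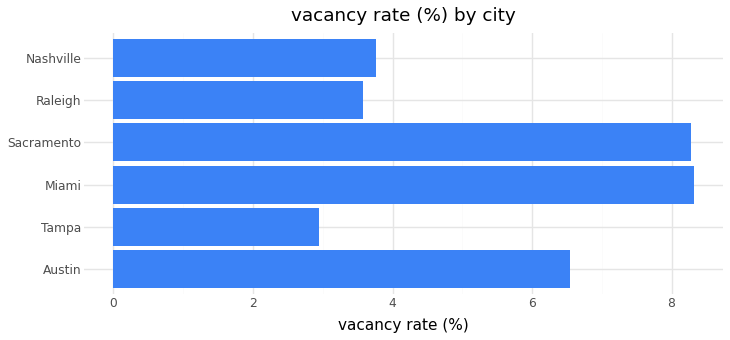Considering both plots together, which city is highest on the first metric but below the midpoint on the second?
Raleigh

Chart 2 median vacancy rate (%) ≈ 5; below-median cities: Tampa, Raleigh, Nashville. Among those, Raleigh has the highest median rent ($/mo) (≈ 2500).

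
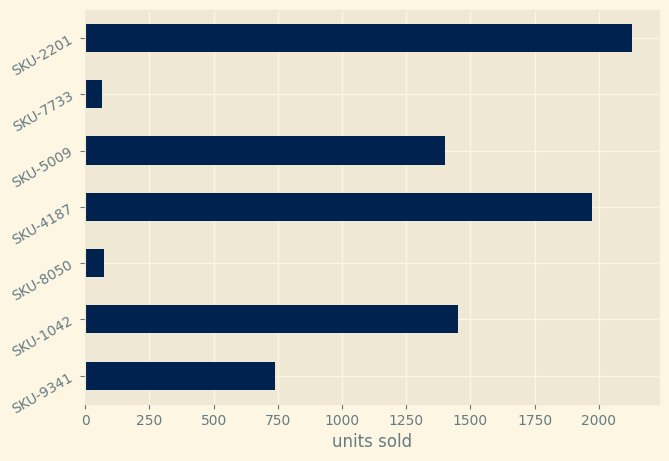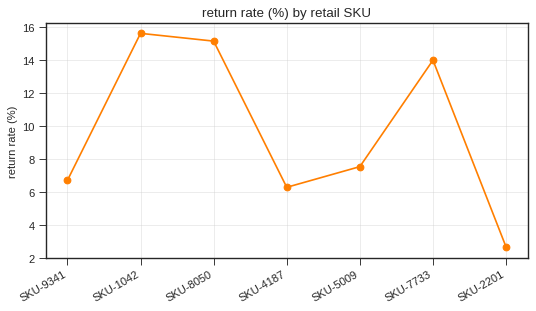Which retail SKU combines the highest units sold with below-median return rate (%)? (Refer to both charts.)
Chart 2 median return rate (%) ≈ 8; below-median retail SKUs: SKU-9341, SKU-4187, SKU-2201. Among those, SKU-2201 has the highest units sold (≈ 2200).

SKU-2201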